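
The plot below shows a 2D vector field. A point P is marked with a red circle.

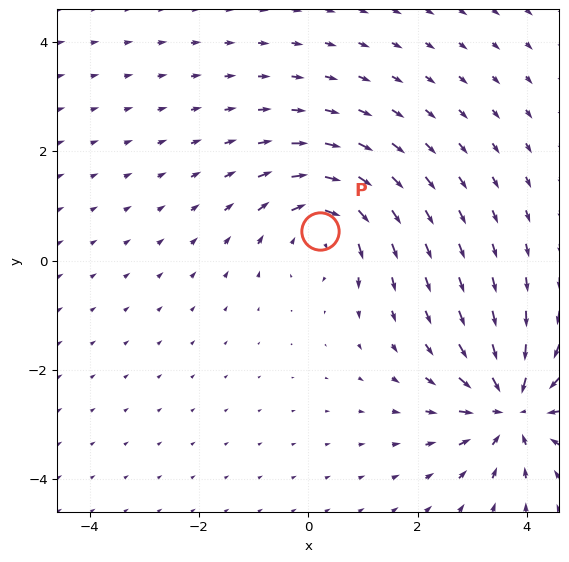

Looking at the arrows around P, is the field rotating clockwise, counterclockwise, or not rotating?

clockwise

Near P at (0.2, 0.5) the arrows circulate clockwise. The curl (z-component) there is about -4; negative curl means clockwise rotation.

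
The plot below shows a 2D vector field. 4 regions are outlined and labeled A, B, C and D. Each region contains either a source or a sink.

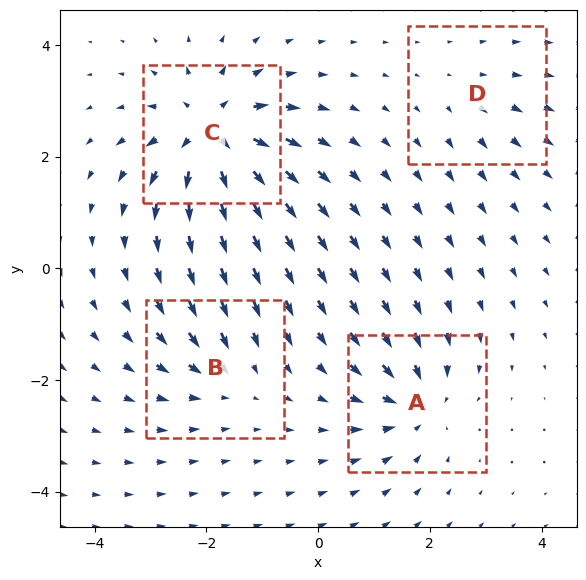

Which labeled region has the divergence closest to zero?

D

Divergence at each region's feature centre — A: about -6, B: about -4, C: about +8, D: about +2. Region D is closest to zero.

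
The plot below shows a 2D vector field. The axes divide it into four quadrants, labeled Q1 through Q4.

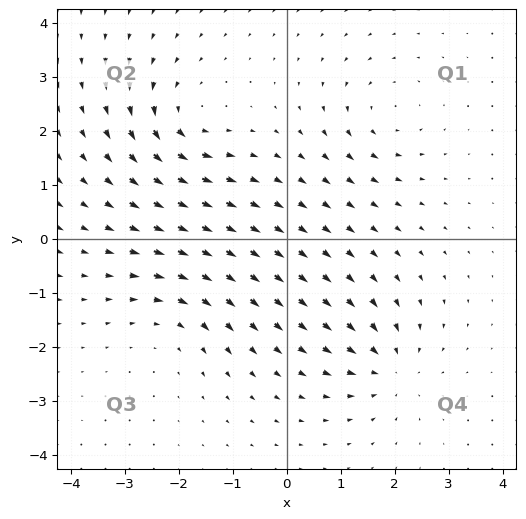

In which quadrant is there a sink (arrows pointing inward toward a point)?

Q4

The sink sits at approximately (1.9, -2.4), which lies in quadrant Q4. The divergence there is about -5, negative as expected for a sink.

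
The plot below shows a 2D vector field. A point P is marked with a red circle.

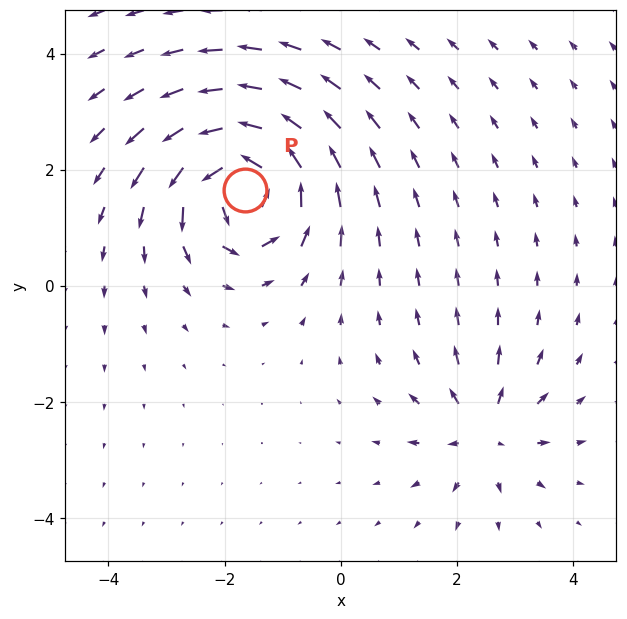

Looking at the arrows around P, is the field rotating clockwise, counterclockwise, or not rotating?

counterclockwise

Near P at (-1.7, 1.6) the arrows circulate counterclockwise. The curl (z-component) there is about +7; positive curl means counterclockwise rotation.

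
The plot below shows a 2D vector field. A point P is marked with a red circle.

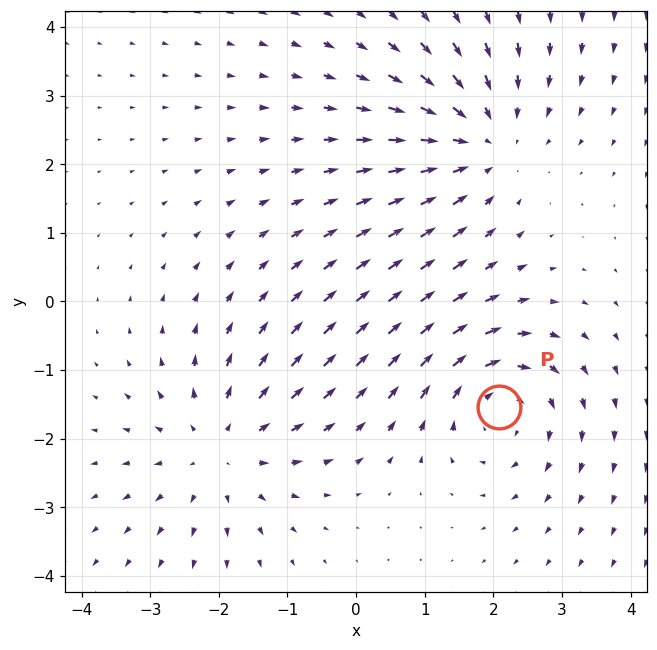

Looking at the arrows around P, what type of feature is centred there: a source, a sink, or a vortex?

At P (2.1, -1.5) the arrows circulate clockwise. Divergence ≈0, curl about -4 — near-zero divergence with nonzero curl is a vortex.

vortex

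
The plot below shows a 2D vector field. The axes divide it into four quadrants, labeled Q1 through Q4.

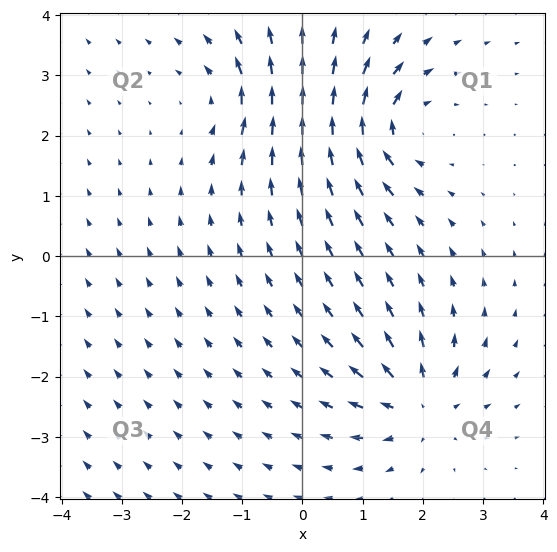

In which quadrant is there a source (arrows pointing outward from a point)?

The source sits at approximately (1.9, -2.5), which lies in quadrant Q4. The divergence there is about +5, positive as expected for a source.

Q4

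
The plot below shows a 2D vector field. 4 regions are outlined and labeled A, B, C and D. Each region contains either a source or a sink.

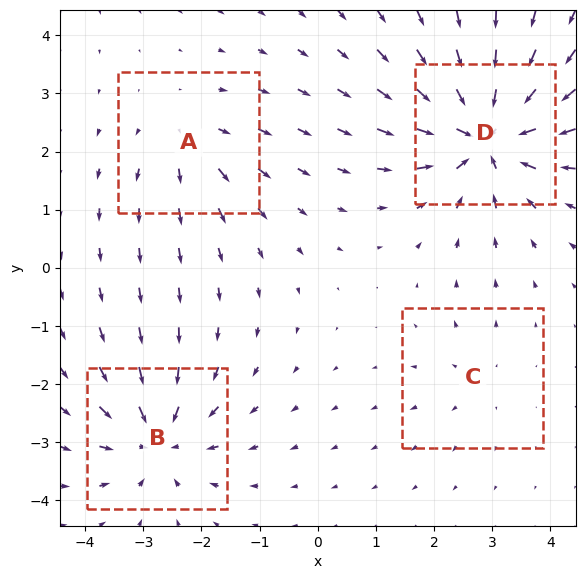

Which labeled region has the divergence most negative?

Divergence at each region's feature centre — A: about +4, B: about -6, C: about +2, D: about -8. Region D is most negative.

D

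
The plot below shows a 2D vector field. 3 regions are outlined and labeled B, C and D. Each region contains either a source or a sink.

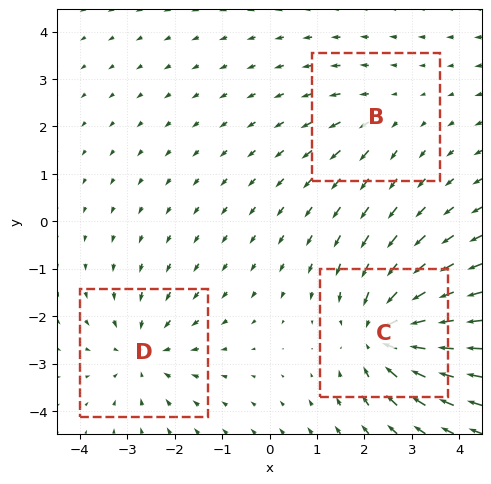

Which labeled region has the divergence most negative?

Divergence at each region's feature centre — B: about +2, C: about -5, D: about -3. Region C is most negative.

C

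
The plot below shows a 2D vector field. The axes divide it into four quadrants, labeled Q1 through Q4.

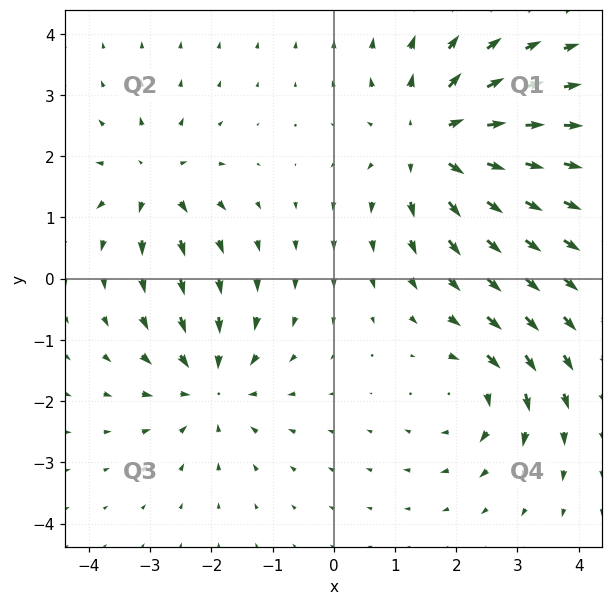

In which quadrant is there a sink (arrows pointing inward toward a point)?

Q3

The sink sits at approximately (-2.0, -1.7), which lies in quadrant Q3. The divergence there is about -4, negative as expected for a sink.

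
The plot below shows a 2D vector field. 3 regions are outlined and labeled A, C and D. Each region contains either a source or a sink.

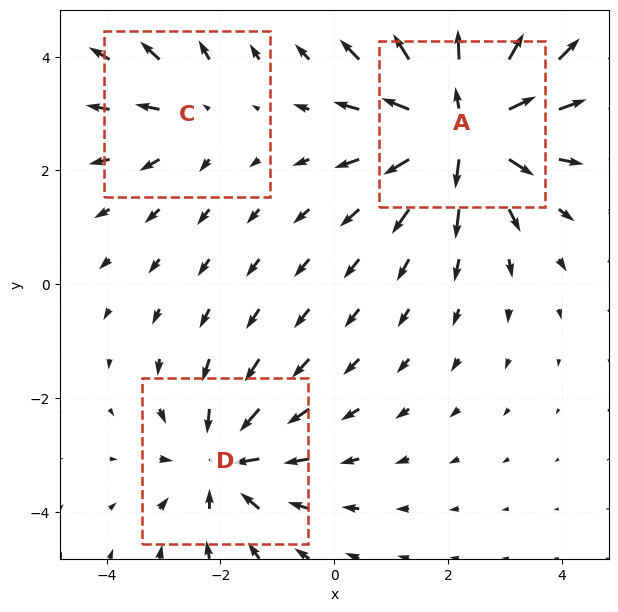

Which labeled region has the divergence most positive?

Divergence at each region's feature centre — A: about +5, C: about +2, D: about -3. Region A is most positive.

A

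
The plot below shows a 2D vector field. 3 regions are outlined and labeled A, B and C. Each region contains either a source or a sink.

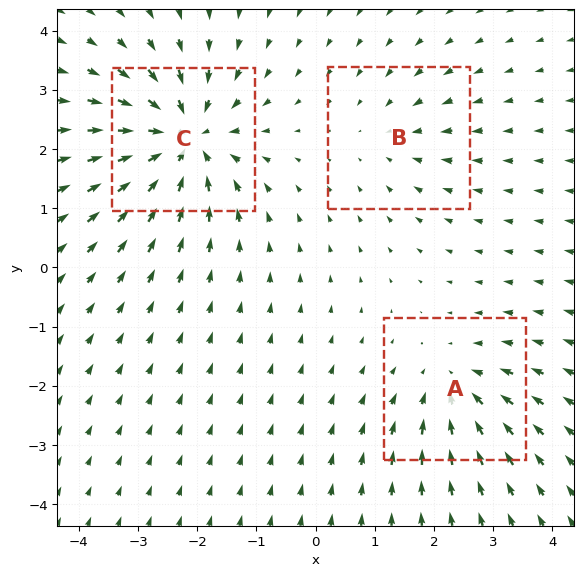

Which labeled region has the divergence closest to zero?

Divergence at each region's feature centre — A: about -3, B: about -2, C: about -6. Region B is closest to zero.

B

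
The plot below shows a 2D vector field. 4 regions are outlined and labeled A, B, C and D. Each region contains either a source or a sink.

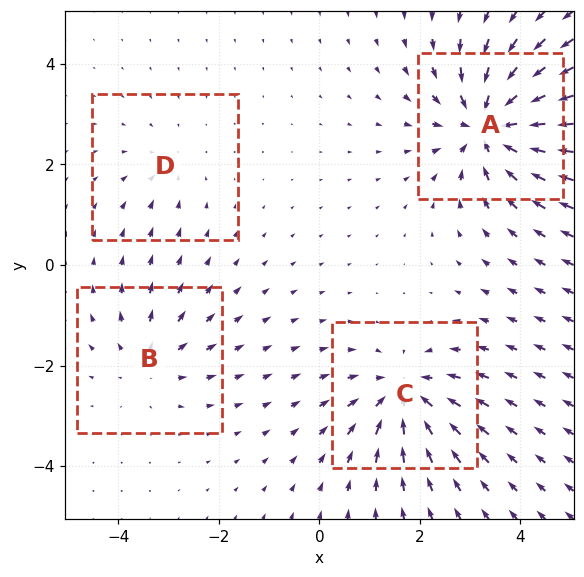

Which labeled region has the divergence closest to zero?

Divergence at each region's feature centre — A: about -7, B: about +3, C: about -5, D: about -2. Region D is closest to zero.

D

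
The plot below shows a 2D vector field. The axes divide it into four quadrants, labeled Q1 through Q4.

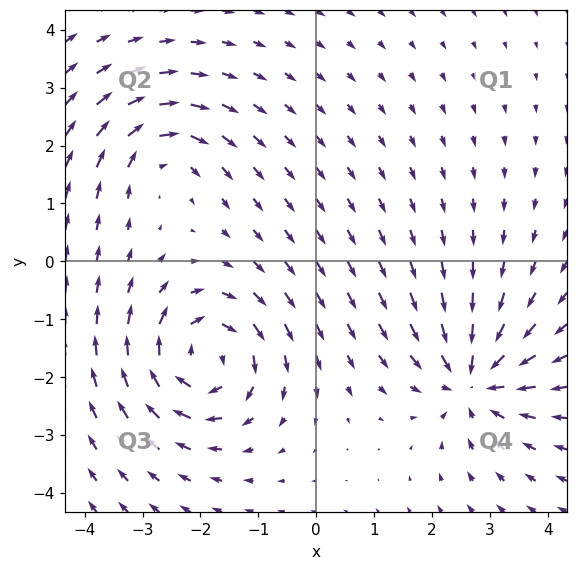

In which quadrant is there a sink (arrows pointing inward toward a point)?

Q4

The sink sits at approximately (2.7, -2.1), which lies in quadrant Q4. The divergence there is about -6, negative as expected for a sink.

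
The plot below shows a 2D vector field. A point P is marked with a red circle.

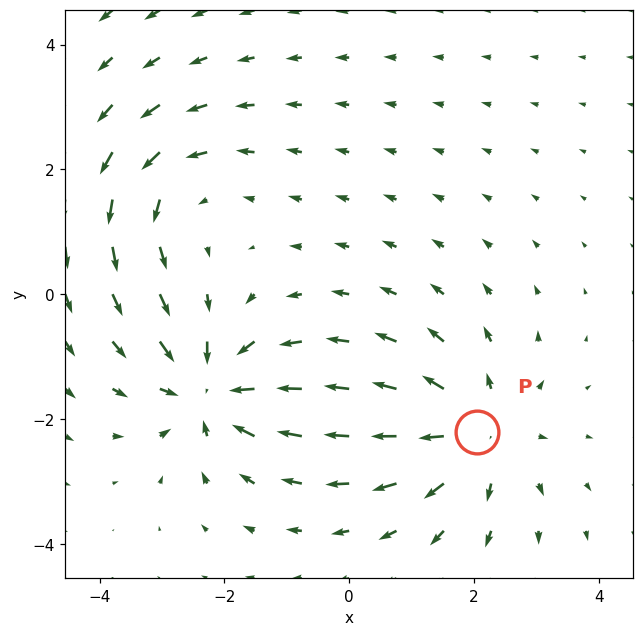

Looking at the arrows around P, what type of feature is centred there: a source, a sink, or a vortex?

At P (2.1, -2.2) the arrows spread outward. Divergence about +5, curl ≈0 — positive divergence with near-zero curl is a source.

source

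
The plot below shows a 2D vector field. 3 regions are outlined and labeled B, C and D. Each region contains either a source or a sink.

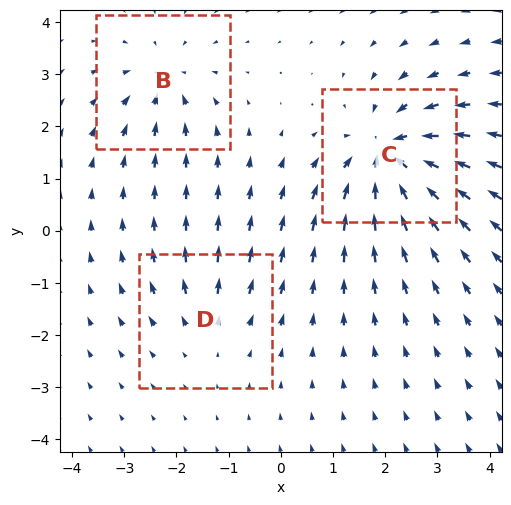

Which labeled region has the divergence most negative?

Divergence at each region's feature centre — B: about -3, C: about -6, D: about +2. Region C is most negative.

C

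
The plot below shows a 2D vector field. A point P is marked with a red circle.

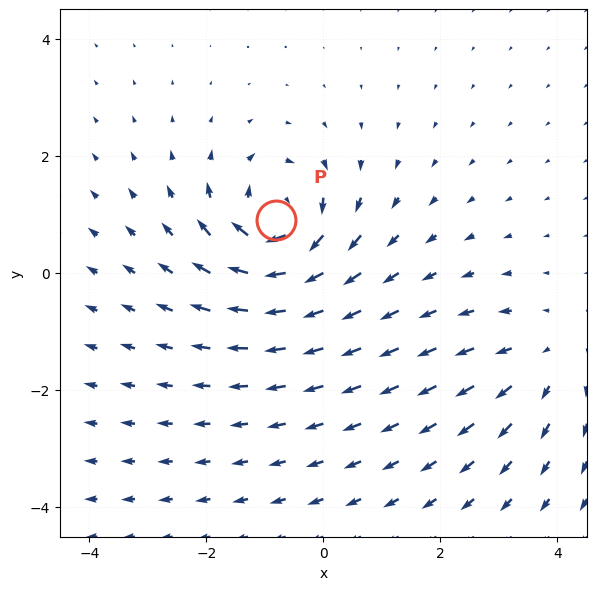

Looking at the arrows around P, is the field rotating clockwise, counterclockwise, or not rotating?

Near P at (-0.8, 0.9) the arrows circulate clockwise. The curl (z-component) there is about -7; negative curl means clockwise rotation.

clockwise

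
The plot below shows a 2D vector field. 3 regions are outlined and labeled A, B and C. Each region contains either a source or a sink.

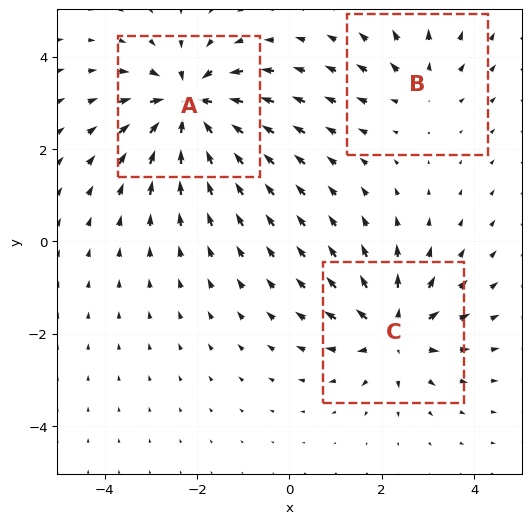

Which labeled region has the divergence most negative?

A

Divergence at each region's feature centre — A: about -5, B: about +2, C: about +4. Region A is most negative.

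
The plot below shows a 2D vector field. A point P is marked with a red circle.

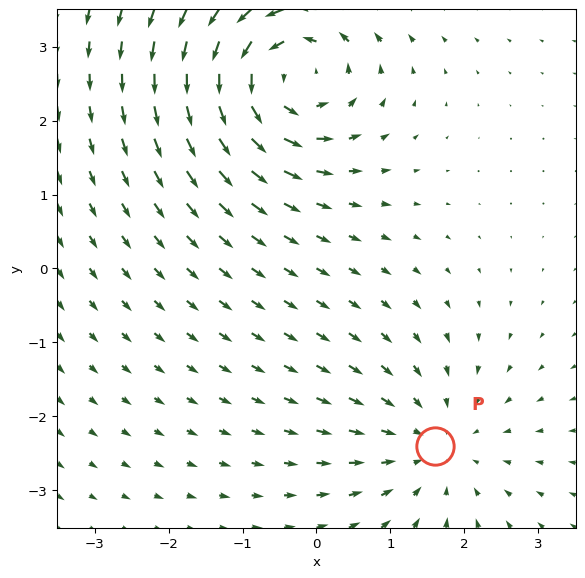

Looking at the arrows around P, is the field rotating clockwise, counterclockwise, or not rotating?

not rotating

Near P at (1.6, -2.4) the arrows show no circulation. The curl there is ≈0.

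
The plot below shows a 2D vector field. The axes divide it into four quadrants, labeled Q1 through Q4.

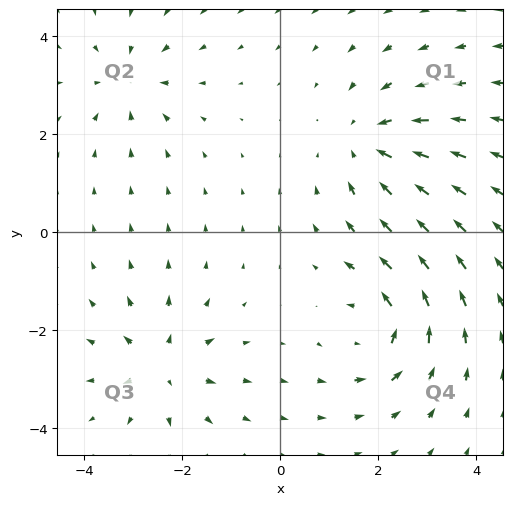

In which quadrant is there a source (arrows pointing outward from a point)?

Q3

The source sits at approximately (-2.4, -2.7), which lies in quadrant Q3. The divergence there is about +5, positive as expected for a source.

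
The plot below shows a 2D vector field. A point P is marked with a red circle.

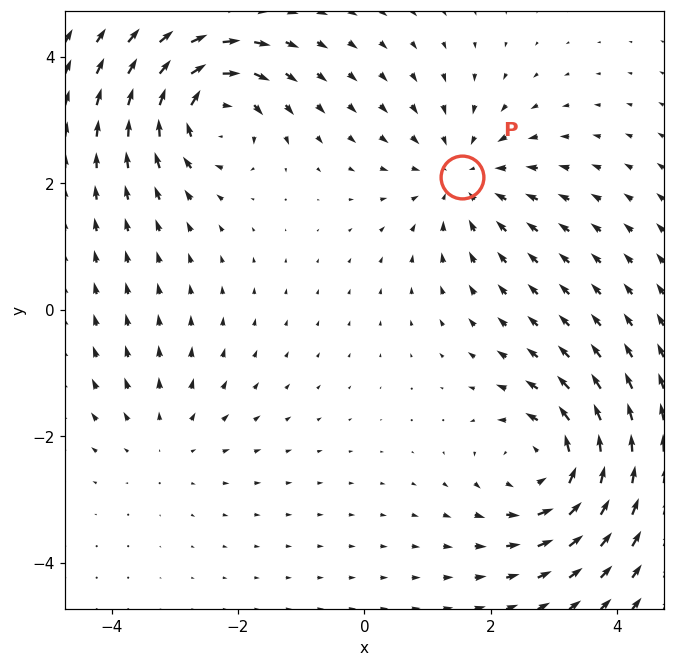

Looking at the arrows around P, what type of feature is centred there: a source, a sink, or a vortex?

sink

At P (1.5, 2.1) the arrows converge inward. Divergence about -4, curl ≈0 — negative divergence with near-zero curl is a sink.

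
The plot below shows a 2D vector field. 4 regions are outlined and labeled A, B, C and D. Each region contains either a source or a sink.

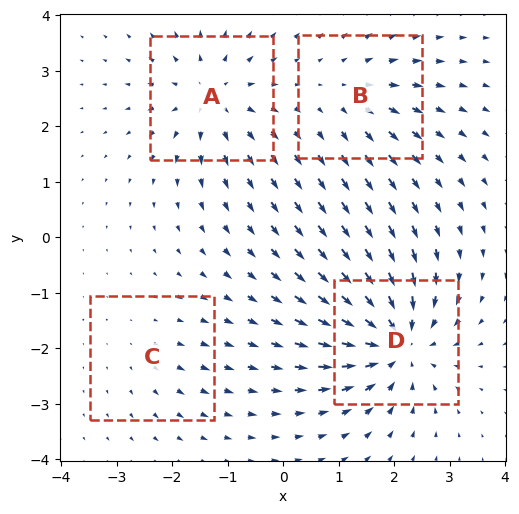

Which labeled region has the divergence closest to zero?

C

Divergence at each region's feature centre — A: about +6, B: about +4, C: about +2, D: about -8. Region C is closest to zero.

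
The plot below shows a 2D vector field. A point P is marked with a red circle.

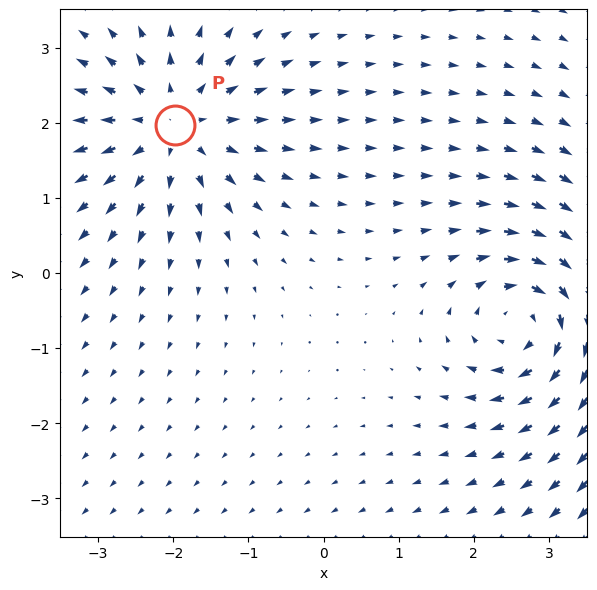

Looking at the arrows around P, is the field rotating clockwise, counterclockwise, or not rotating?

Near P at (-2.0, 2.0) the arrows show no circulation. The curl there is ≈0.

not rotating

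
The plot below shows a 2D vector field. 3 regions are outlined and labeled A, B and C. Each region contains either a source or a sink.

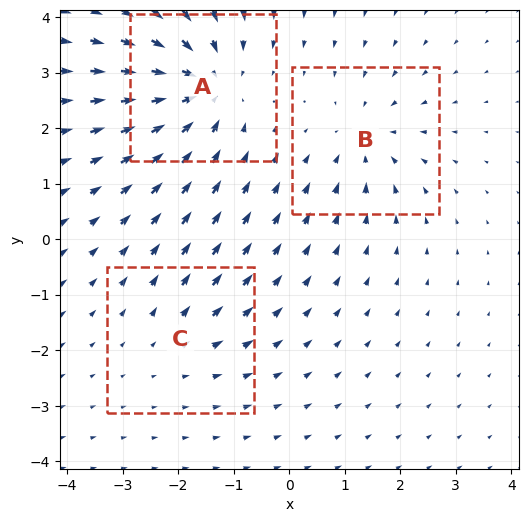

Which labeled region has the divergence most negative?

A

Divergence at each region's feature centre — A: about -5, B: about -3, C: about +2. Region A is most negative.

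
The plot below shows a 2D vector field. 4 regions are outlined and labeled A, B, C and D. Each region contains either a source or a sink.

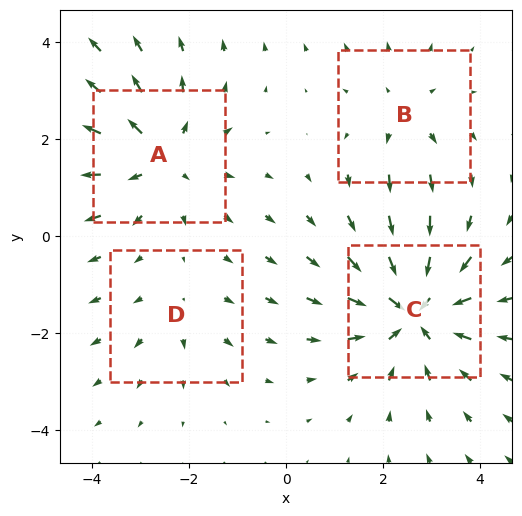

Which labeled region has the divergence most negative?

C

Divergence at each region's feature centre — A: about +4, B: about +3, C: about -6, D: about +2. Region C is most negative.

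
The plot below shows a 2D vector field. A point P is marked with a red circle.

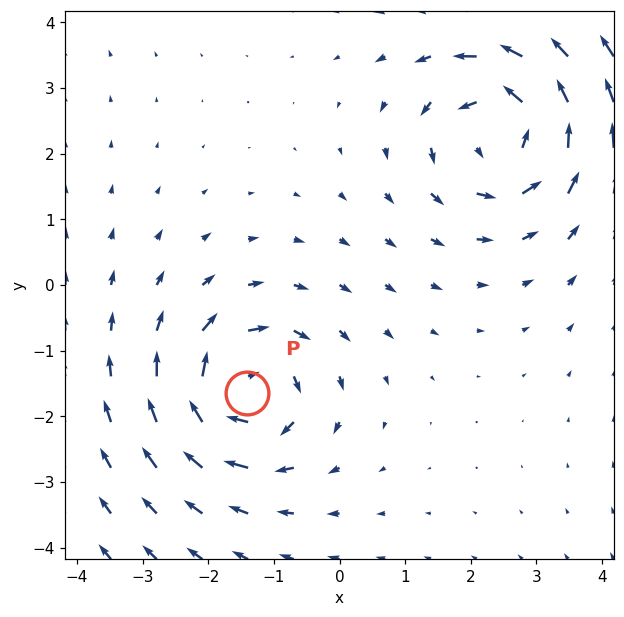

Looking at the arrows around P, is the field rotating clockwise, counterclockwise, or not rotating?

Near P at (-1.4, -1.6) the arrows circulate clockwise. The curl (z-component) there is about -6; negative curl means clockwise rotation.

clockwise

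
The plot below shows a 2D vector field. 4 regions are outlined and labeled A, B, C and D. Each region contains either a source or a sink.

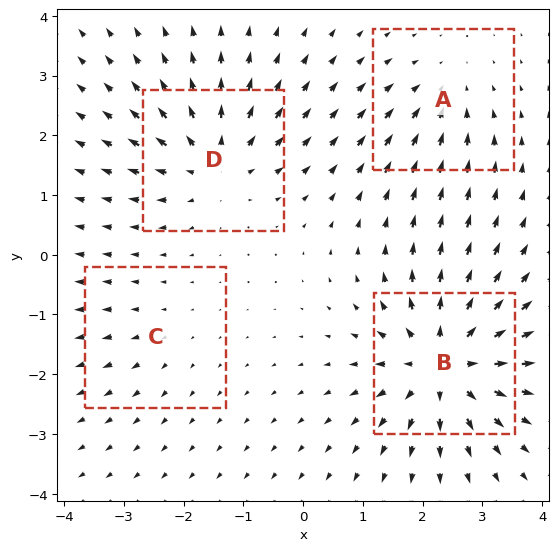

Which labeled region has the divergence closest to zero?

C

Divergence at each region's feature centre — A: about -4, B: about +8, C: about +2, D: about +6. Region C is closest to zero.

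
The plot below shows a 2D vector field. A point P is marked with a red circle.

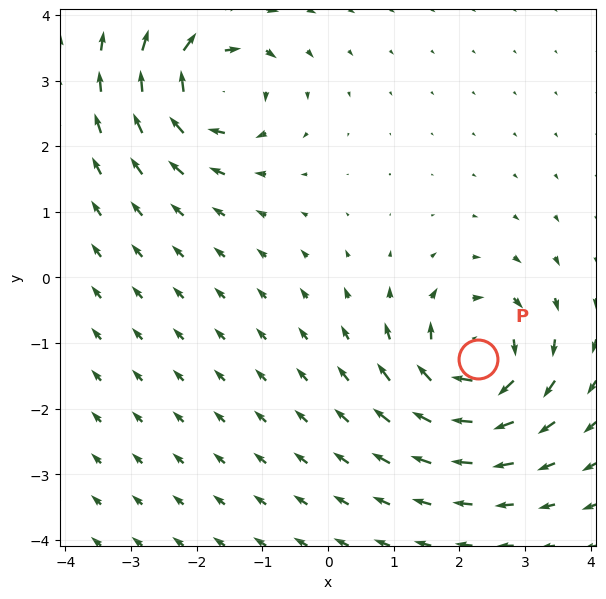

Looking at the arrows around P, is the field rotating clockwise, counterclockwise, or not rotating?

Near P at (2.3, -1.2) the arrows circulate clockwise. The curl (z-component) there is about -6; negative curl means clockwise rotation.

clockwise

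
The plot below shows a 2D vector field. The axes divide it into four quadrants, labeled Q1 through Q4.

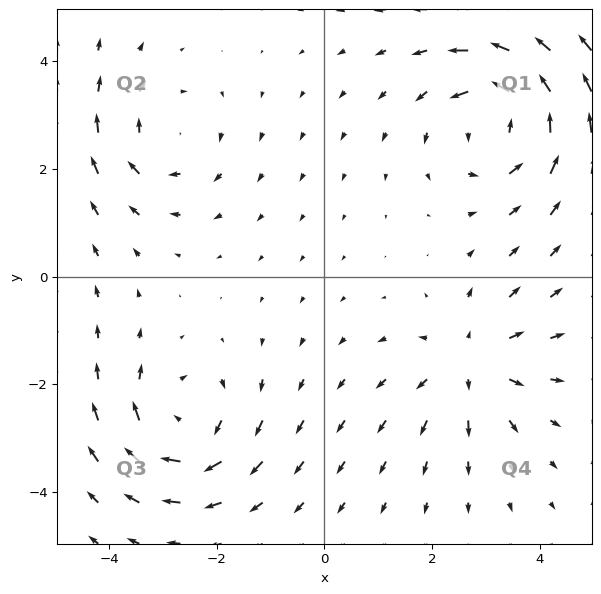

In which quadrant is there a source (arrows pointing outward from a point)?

The source sits at approximately (2.7, -1.6), which lies in quadrant Q4. The divergence there is about +4, positive as expected for a source.

Q4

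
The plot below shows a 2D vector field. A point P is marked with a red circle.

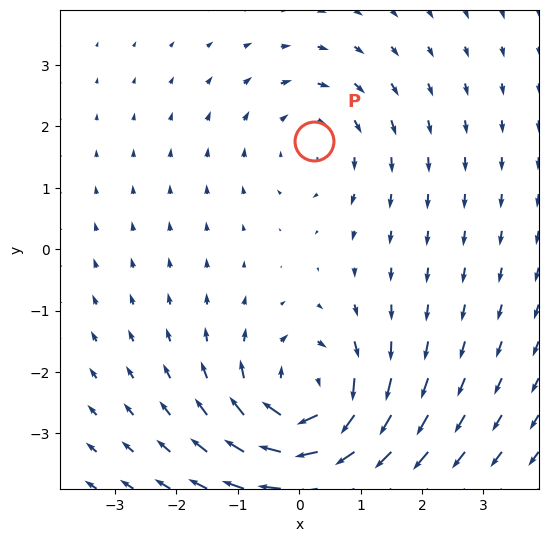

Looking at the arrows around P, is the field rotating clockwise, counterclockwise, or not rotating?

clockwise

Near P at (0.2, 1.8) the arrows circulate clockwise. The curl (z-component) there is about -2; negative curl means clockwise rotation.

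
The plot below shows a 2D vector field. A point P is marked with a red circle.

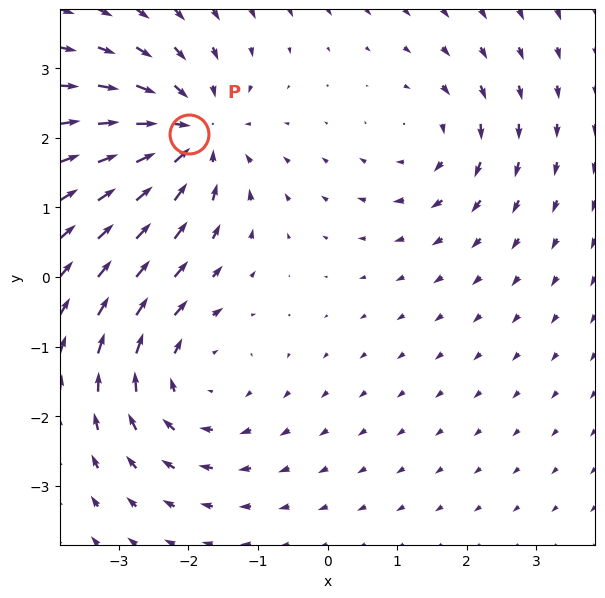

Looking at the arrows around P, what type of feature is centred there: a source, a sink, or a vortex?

sink

At P (-2.0, 2.0) the arrows converge inward. Divergence about -5, curl ≈0 — negative divergence with near-zero curl is a sink.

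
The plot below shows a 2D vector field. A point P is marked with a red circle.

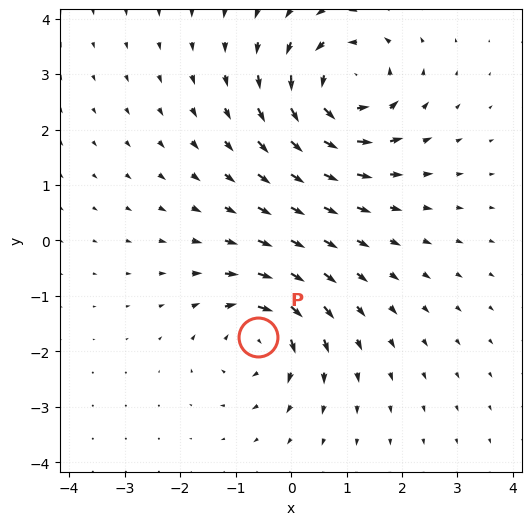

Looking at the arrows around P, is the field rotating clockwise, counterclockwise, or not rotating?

clockwise

Near P at (-0.6, -1.7) the arrows circulate clockwise. The curl (z-component) there is about -5; negative curl means clockwise rotation.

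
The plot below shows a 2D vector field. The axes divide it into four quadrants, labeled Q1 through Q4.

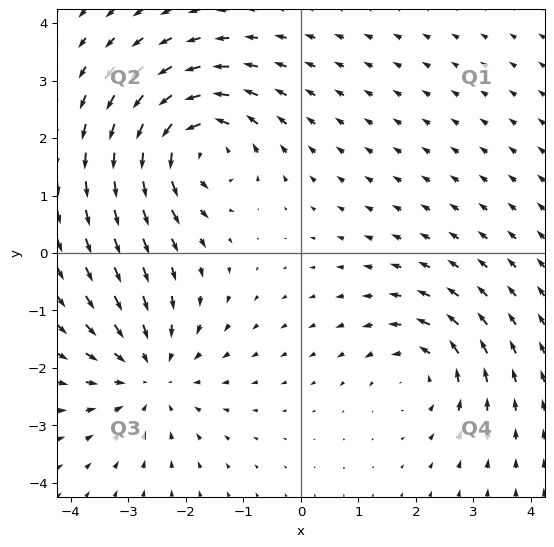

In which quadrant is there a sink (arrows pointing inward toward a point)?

Q3

The sink sits at approximately (-2.6, -2.1), which lies in quadrant Q3. The divergence there is about -3, negative as expected for a sink.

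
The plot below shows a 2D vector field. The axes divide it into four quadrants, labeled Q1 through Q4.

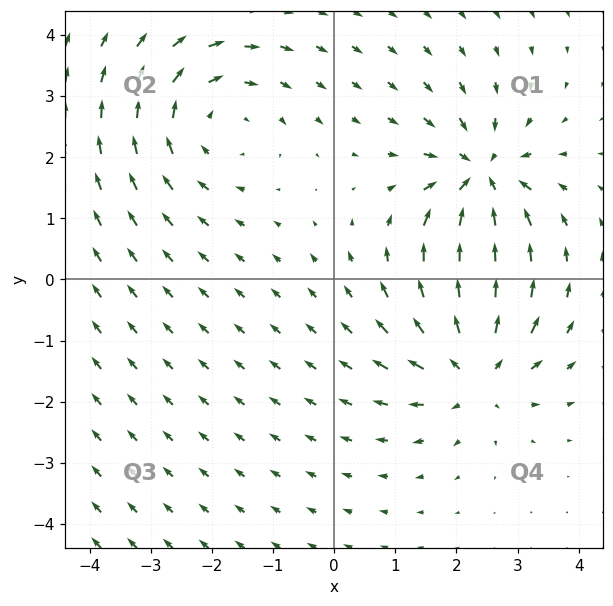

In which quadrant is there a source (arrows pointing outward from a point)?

Q4

The source sits at approximately (2.3, -1.5), which lies in quadrant Q4. The divergence there is about +4, positive as expected for a source.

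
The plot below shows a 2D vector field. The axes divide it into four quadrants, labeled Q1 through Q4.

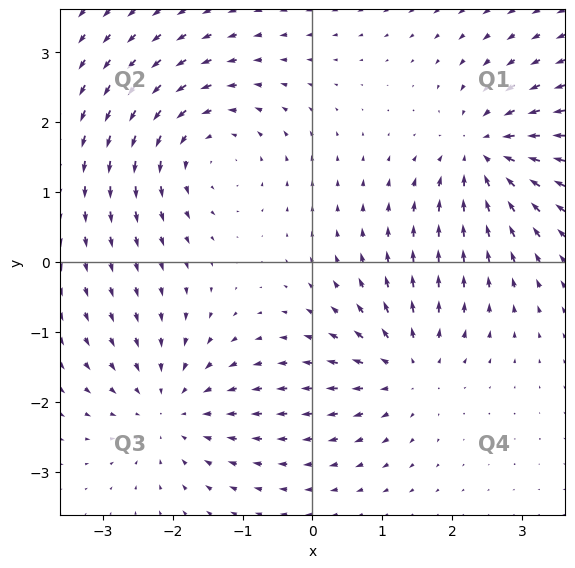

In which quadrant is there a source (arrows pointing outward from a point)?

Q4

The source sits at approximately (1.3, -1.5), which lies in quadrant Q4. The divergence there is about +4, positive as expected for a source.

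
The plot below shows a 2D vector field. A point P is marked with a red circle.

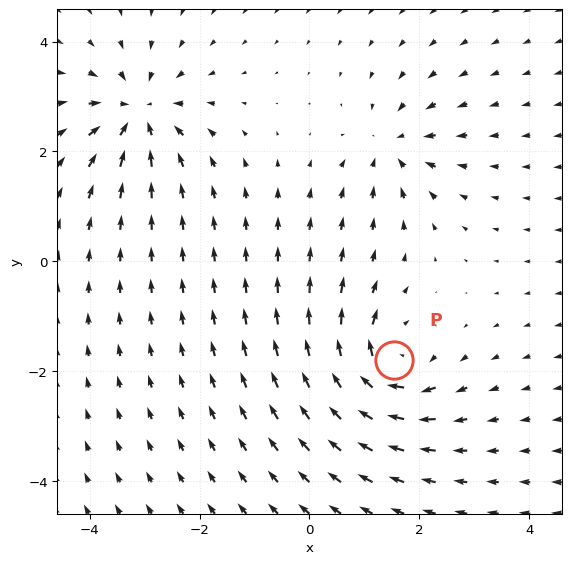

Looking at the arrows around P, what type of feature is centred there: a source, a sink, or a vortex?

vortex

At P (1.5, -1.8) the arrows circulate clockwise. Divergence ≈0, curl about -7 — near-zero divergence with nonzero curl is a vortex.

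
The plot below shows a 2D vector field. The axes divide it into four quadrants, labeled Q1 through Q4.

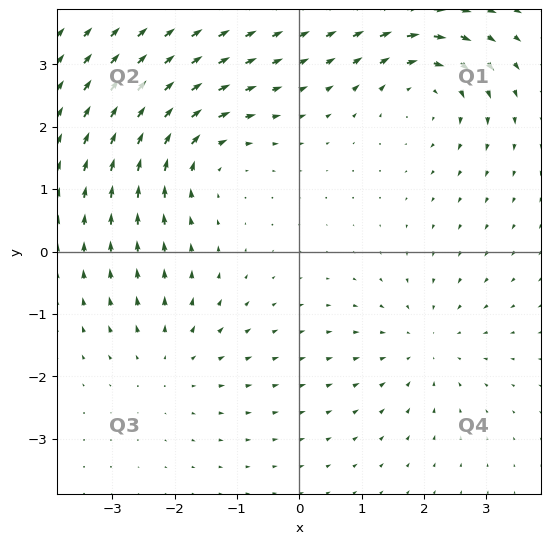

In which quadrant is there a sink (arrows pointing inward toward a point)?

The sink sits at approximately (2.0, -1.5), which lies in quadrant Q4. The divergence there is about -3, negative as expected for a sink.

Q4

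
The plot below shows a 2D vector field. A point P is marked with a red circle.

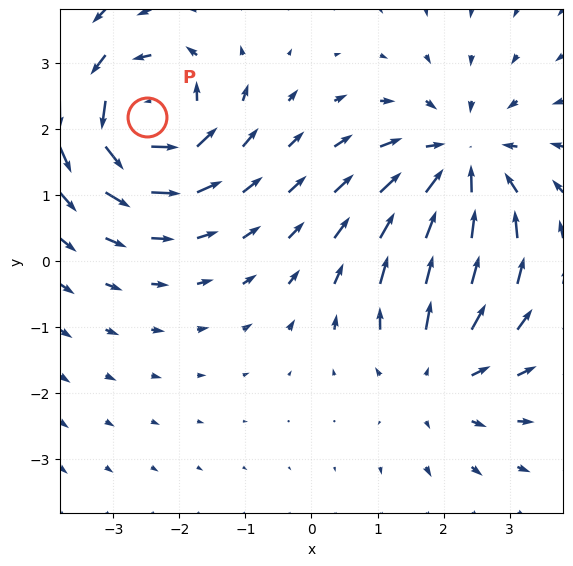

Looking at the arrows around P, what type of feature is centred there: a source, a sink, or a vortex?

At P (-2.5, 2.2) the arrows circulate counterclockwise. Divergence ≈0, curl about +5 — near-zero divergence with nonzero curl is a vortex.

vortex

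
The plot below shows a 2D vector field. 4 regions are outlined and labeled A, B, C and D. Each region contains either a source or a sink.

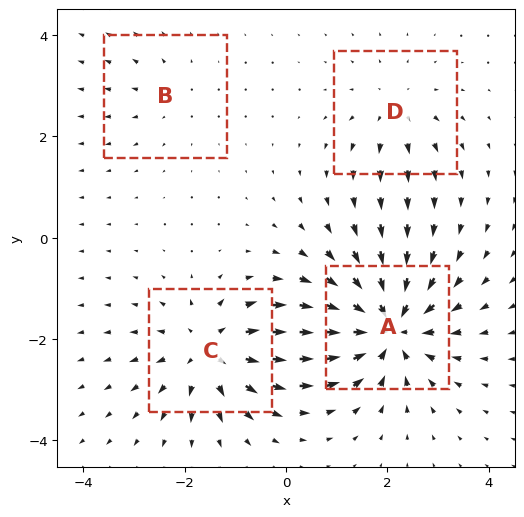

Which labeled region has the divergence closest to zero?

Divergence at each region's feature centre — A: about -8, B: about +2, C: about +6, D: about +3. Region B is closest to zero.

B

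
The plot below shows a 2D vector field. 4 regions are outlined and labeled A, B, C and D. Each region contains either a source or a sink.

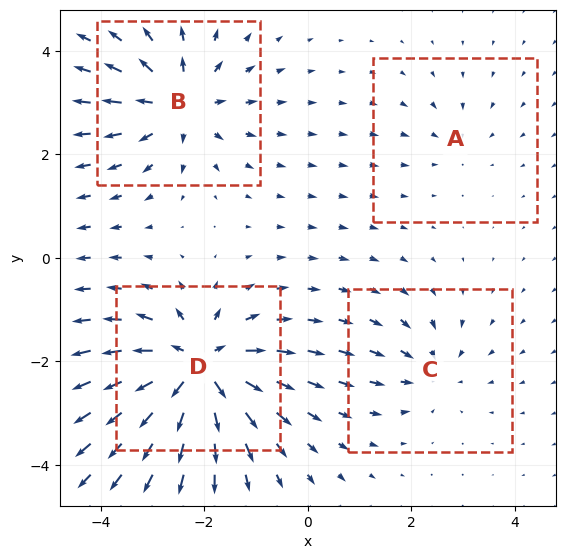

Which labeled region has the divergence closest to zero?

Divergence at each region's feature centre — A: about -2, B: about +6, C: about -4, D: about +9. Region A is closest to zero.

A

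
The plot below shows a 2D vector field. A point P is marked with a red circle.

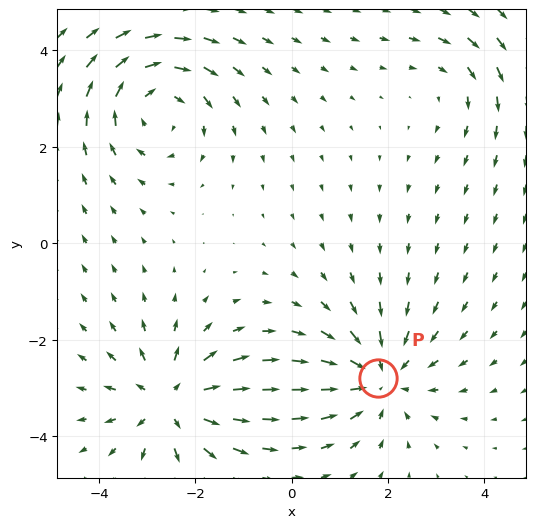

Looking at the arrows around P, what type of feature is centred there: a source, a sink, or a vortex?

sink

At P (1.8, -2.8) the arrows converge inward. Divergence about -4, curl ≈0 — negative divergence with near-zero curl is a sink.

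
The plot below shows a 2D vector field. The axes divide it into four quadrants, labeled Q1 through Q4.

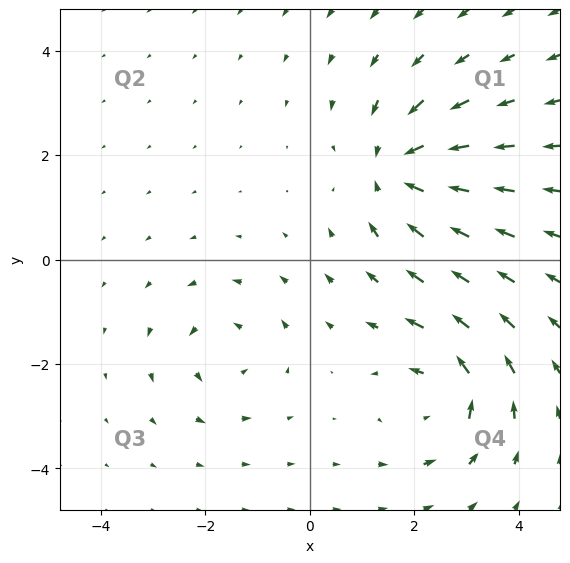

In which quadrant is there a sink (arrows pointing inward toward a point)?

The sink sits at approximately (1.7, 1.7), which lies in quadrant Q1. The divergence there is about -5, negative as expected for a sink.

Q1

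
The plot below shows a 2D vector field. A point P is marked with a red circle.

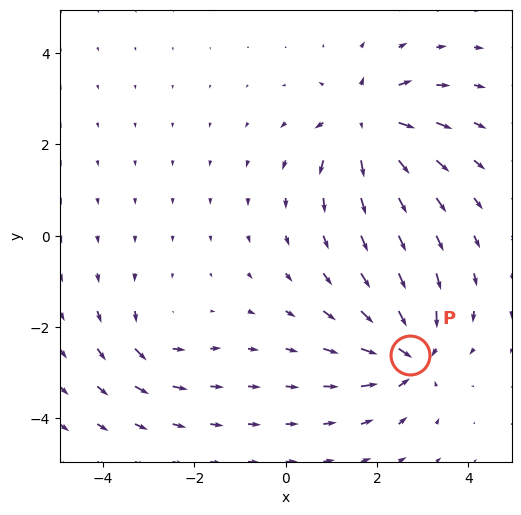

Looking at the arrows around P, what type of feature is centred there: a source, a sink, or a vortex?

At P (2.7, -2.6) the arrows converge inward. Divergence about -6, curl ≈0 — negative divergence with near-zero curl is a sink.

sink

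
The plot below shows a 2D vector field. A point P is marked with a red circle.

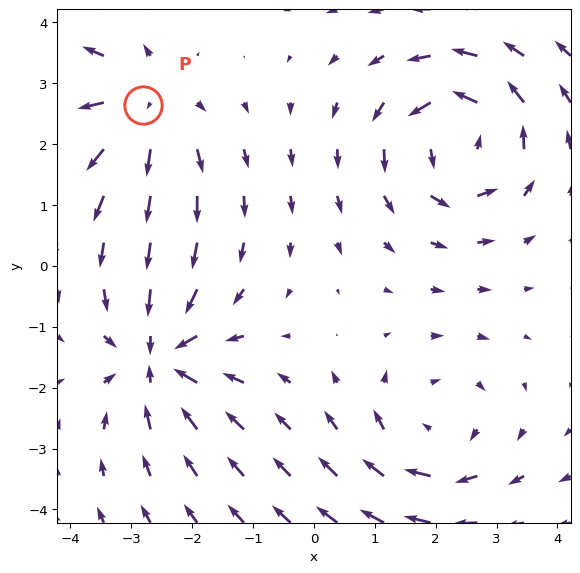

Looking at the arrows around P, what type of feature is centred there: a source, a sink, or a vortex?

At P (-2.8, 2.6) the arrows spread outward. Divergence about +4, curl ≈0 — positive divergence with near-zero curl is a source.

source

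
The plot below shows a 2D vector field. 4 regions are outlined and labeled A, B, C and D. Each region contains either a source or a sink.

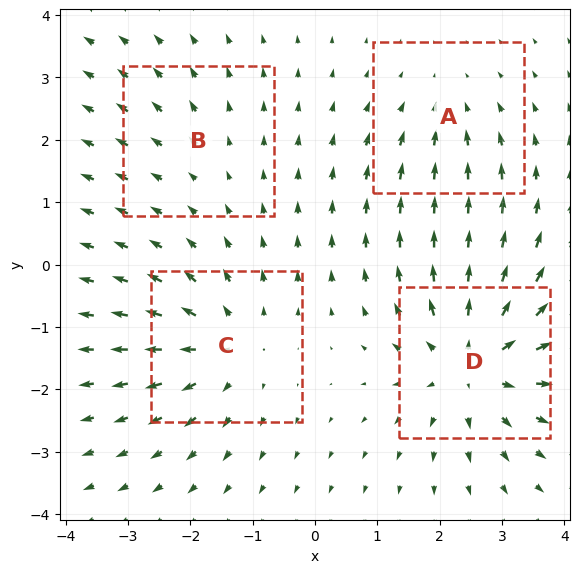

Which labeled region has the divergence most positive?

Divergence at each region's feature centre — A: about -3, B: about +2, C: about +5, D: about +7. Region D is most positive.

D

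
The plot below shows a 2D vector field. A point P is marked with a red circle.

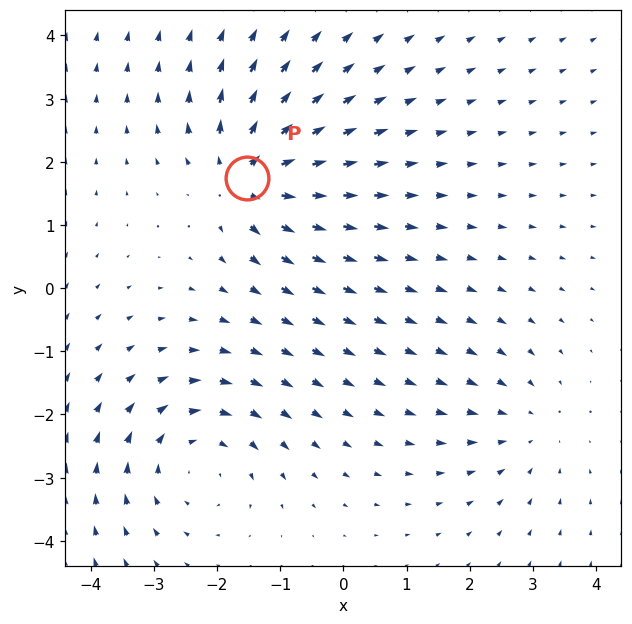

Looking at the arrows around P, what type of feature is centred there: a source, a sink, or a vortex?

At P (-1.5, 1.7) the arrows spread outward. Divergence about +6, curl ≈0 — positive divergence with near-zero curl is a source.

source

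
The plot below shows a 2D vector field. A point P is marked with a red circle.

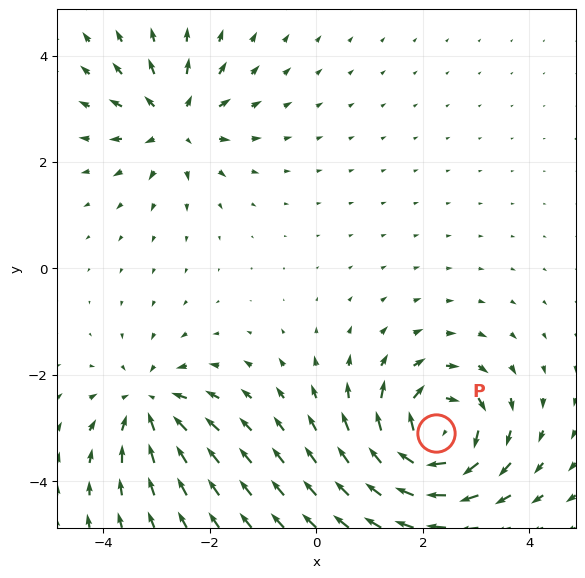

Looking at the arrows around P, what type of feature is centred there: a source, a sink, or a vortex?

vortex

At P (2.3, -3.1) the arrows circulate clockwise. Divergence ≈0, curl about -6 — near-zero divergence with nonzero curl is a vortex.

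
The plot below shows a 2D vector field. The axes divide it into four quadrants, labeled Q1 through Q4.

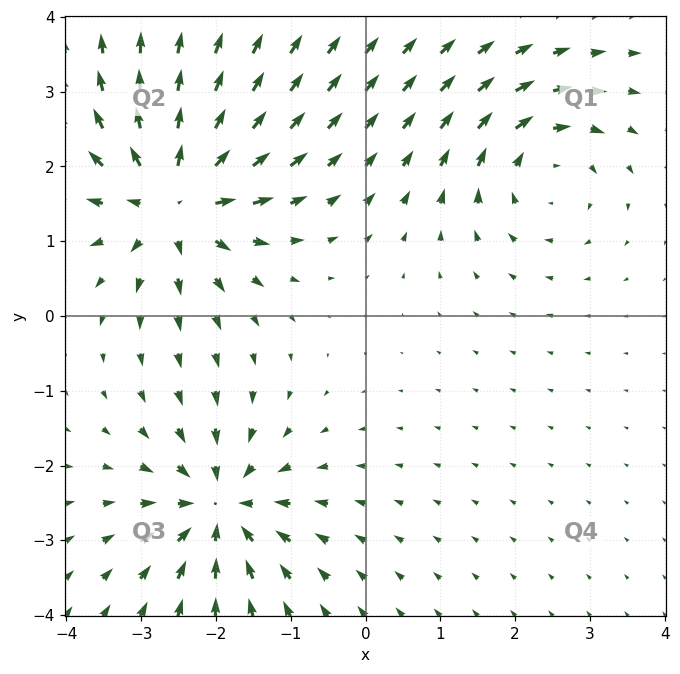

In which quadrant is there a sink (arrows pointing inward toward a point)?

The sink sits at approximately (-2.0, -2.6), which lies in quadrant Q3. The divergence there is about -6, negative as expected for a sink.

Q3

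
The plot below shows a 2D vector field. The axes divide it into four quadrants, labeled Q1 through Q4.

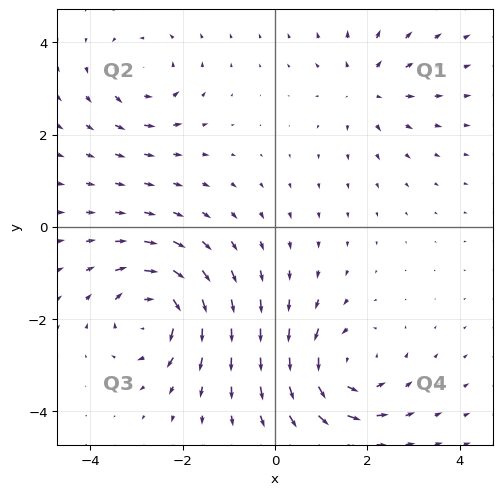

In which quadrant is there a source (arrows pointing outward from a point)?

The source sits at approximately (2.0, 3.0), which lies in quadrant Q1. The divergence there is about +3, positive as expected for a source.

Q1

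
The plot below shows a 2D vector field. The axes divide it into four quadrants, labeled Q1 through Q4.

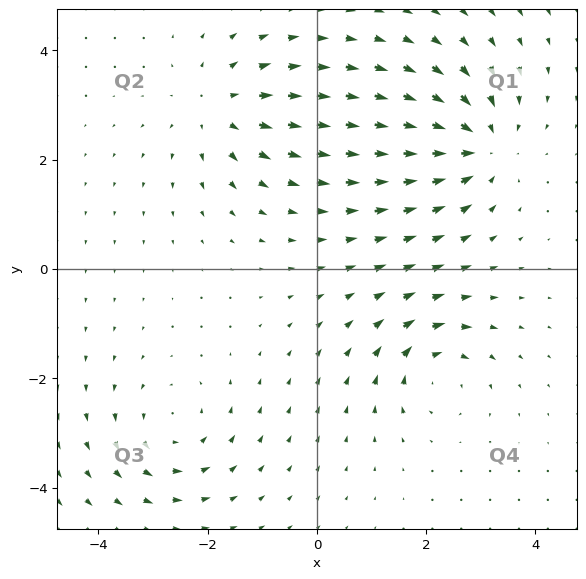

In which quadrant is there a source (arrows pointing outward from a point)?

The source sits at approximately (-1.8, 2.9), which lies in quadrant Q2. The divergence there is about +4, positive as expected for a source.

Q2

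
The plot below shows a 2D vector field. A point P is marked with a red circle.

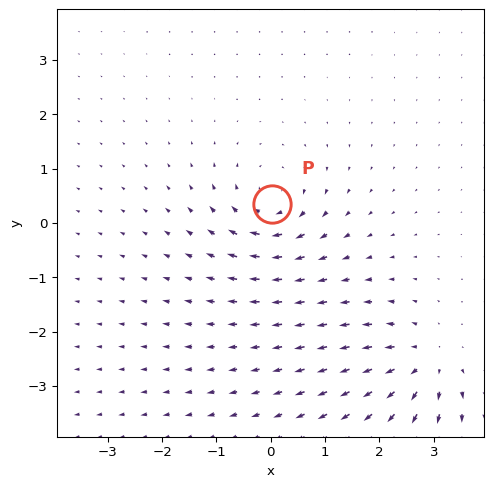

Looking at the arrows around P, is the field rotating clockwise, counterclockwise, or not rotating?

Near P at (0.0, 0.4) the arrows circulate clockwise. The curl (z-component) there is about -4; negative curl means clockwise rotation.

clockwise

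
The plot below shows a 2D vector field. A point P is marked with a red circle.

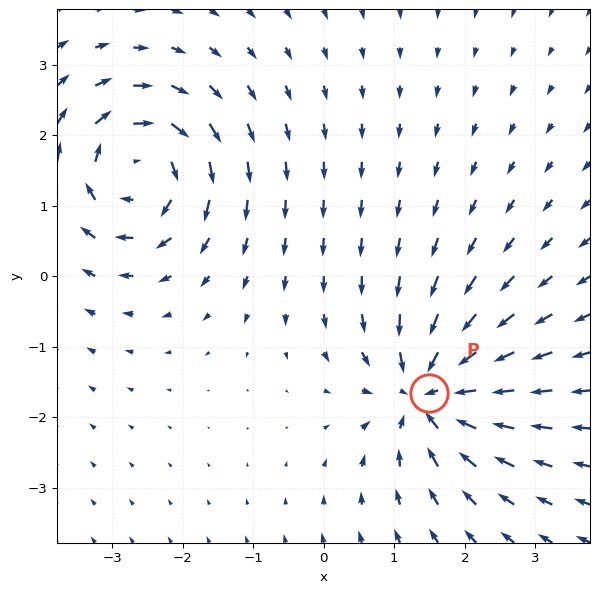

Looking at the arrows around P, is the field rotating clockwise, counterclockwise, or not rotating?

Near P at (1.5, -1.7) the arrows show no circulation. The curl there is ≈0.

not rotating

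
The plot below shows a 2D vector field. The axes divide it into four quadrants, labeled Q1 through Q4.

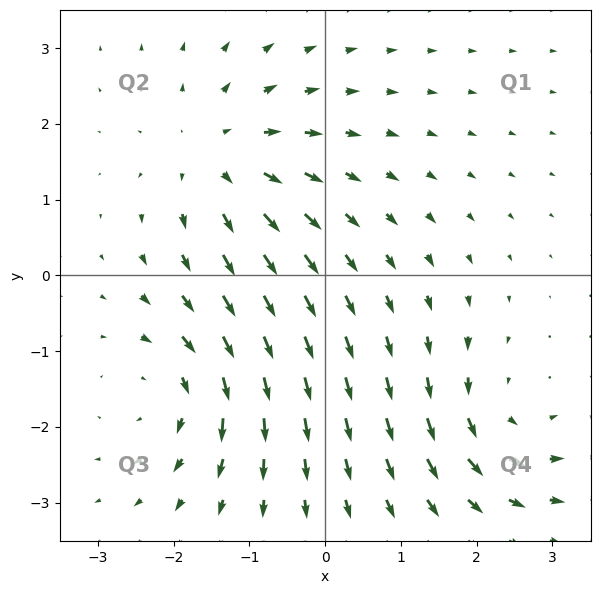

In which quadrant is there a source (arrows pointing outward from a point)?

The source sits at approximately (-1.4, 1.6), which lies in quadrant Q2. The divergence there is about +3, positive as expected for a source.

Q2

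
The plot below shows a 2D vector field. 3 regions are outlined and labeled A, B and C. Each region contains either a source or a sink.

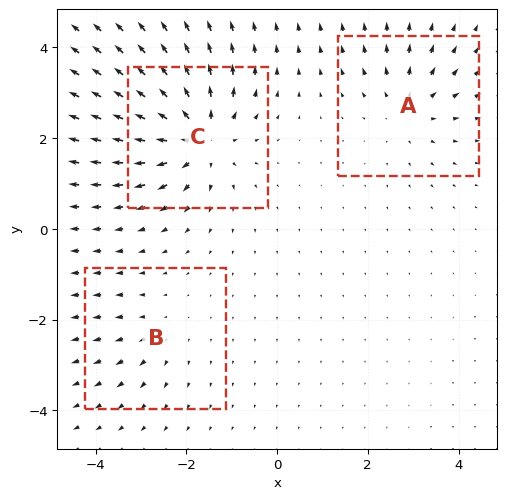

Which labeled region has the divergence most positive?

C

Divergence at each region's feature centre — A: about +3, B: about +2, C: about +5. Region C is most positive.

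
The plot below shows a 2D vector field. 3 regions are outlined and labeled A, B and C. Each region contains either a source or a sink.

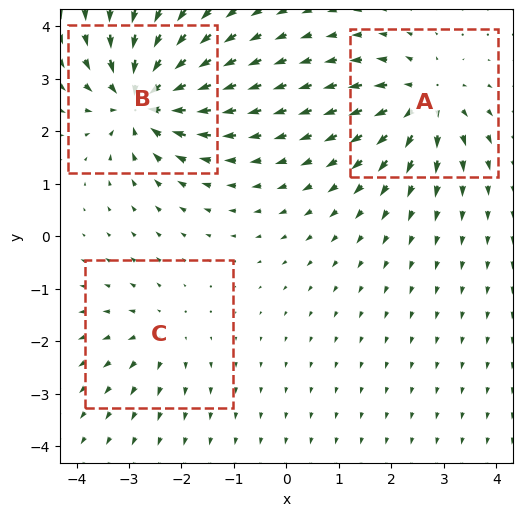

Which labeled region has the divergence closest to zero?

Divergence at each region's feature centre — A: about +4, B: about -6, C: about +2. Region C is closest to zero.

C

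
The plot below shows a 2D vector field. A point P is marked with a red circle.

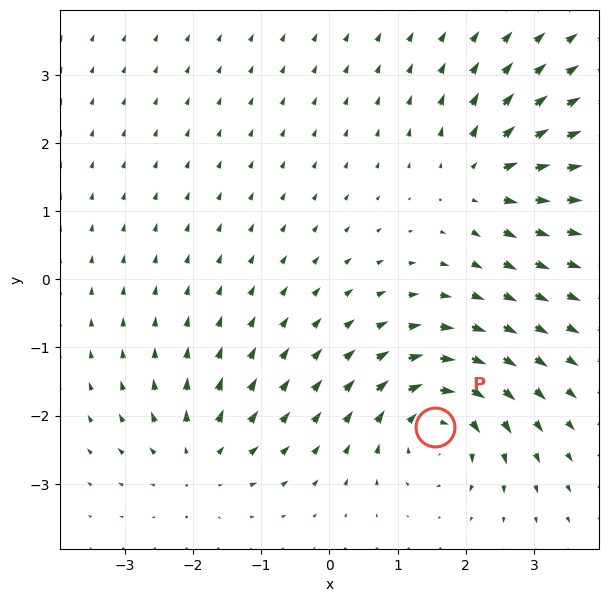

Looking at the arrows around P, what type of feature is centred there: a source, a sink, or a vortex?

vortex

At P (1.6, -2.2) the arrows circulate clockwise. Divergence ≈0, curl about -7 — near-zero divergence with nonzero curl is a vortex.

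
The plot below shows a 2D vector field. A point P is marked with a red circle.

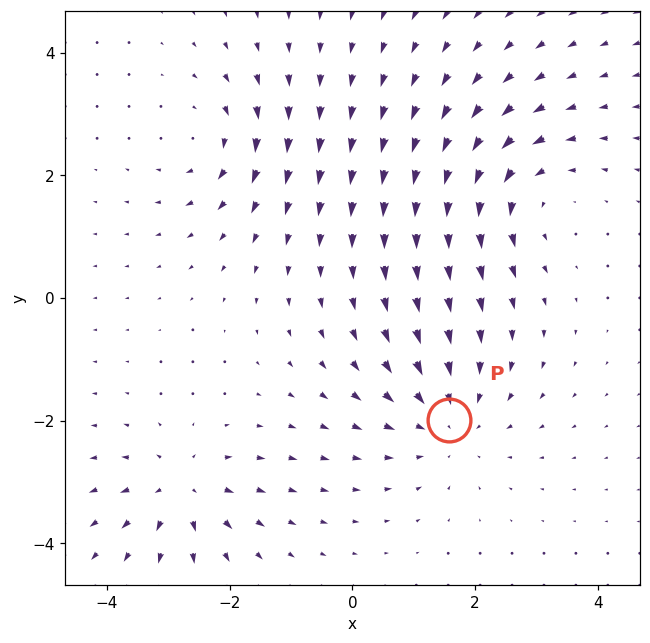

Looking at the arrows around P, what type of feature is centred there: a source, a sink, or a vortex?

sink

At P (1.6, -2.0) the arrows converge inward. Divergence about -4, curl ≈0 — negative divergence with near-zero curl is a sink.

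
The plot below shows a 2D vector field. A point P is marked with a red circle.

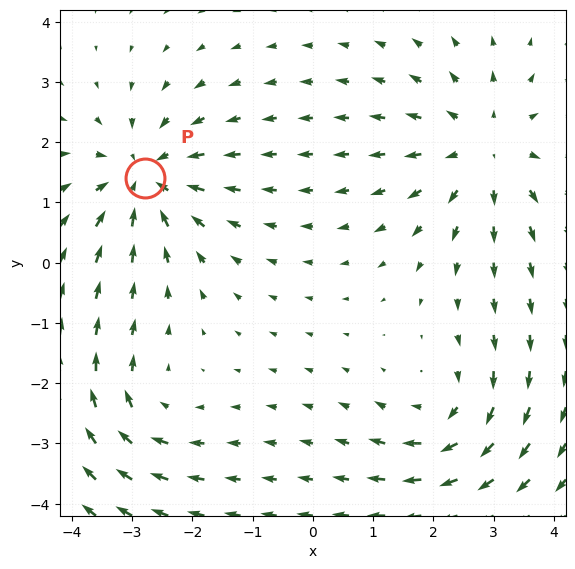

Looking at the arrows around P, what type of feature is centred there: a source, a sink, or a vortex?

At P (-2.8, 1.4) the arrows converge inward. Divergence about -4, curl ≈0 — negative divergence with near-zero curl is a sink.

sink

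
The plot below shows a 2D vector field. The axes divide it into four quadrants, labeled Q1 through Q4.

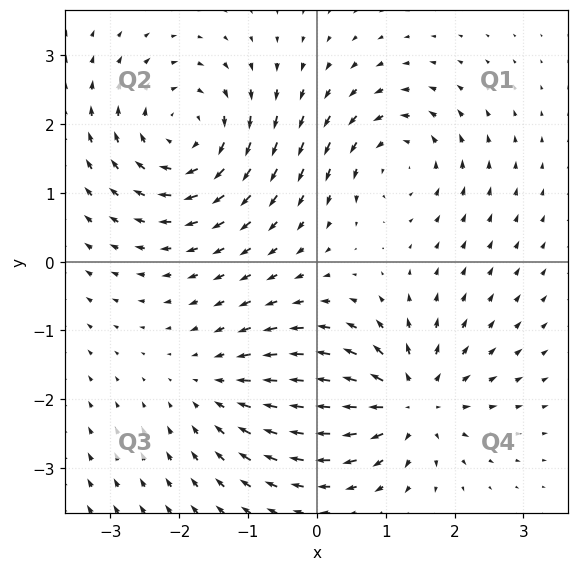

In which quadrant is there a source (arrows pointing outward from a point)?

The source sits at approximately (1.3, -2.0), which lies in quadrant Q4. The divergence there is about +5, positive as expected for a source.

Q4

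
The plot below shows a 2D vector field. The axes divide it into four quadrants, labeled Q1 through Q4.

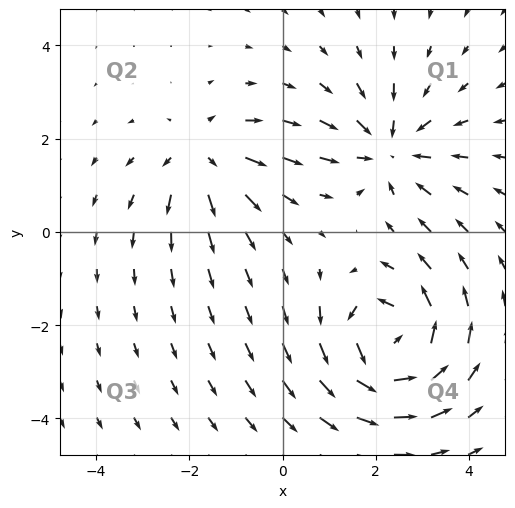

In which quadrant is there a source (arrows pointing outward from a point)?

The source sits at approximately (-1.7, 1.6), which lies in quadrant Q2. The divergence there is about +3, positive as expected for a source.

Q2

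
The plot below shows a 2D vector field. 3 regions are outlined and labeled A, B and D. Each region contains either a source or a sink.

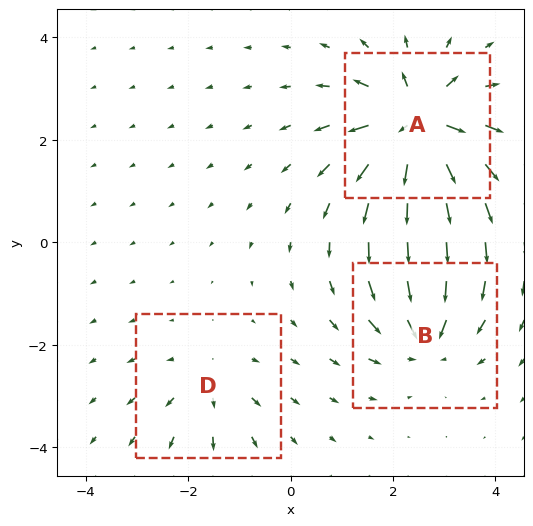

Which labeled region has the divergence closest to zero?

Divergence at each region's feature centre — A: about +7, B: about -4, D: about +3. Region D is closest to zero.

D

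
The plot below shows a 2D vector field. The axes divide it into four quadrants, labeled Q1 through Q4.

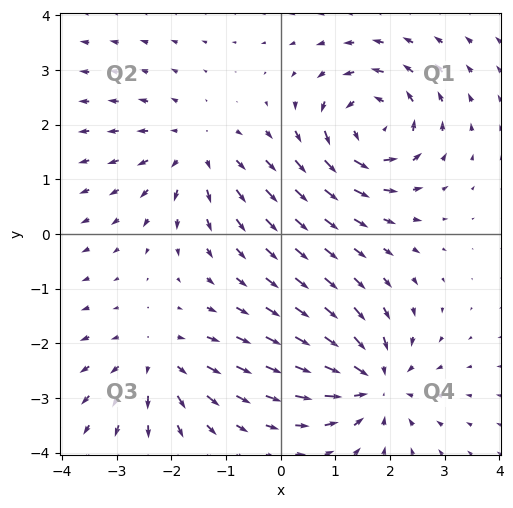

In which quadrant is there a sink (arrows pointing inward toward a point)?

The sink sits at approximately (1.7, -2.7), which lies in quadrant Q4. The divergence there is about -4, negative as expected for a sink.

Q4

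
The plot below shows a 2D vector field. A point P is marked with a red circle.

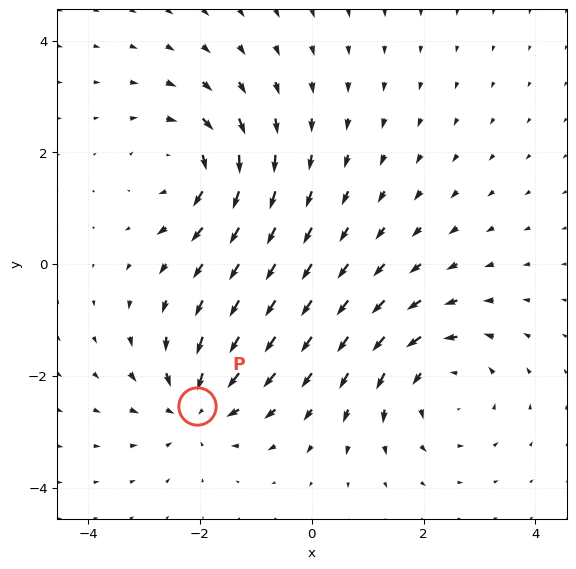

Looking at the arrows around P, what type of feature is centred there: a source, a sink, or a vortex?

At P (-2.1, -2.5) the arrows converge inward. Divergence about -4, curl ≈0 — negative divergence with near-zero curl is a sink.

sink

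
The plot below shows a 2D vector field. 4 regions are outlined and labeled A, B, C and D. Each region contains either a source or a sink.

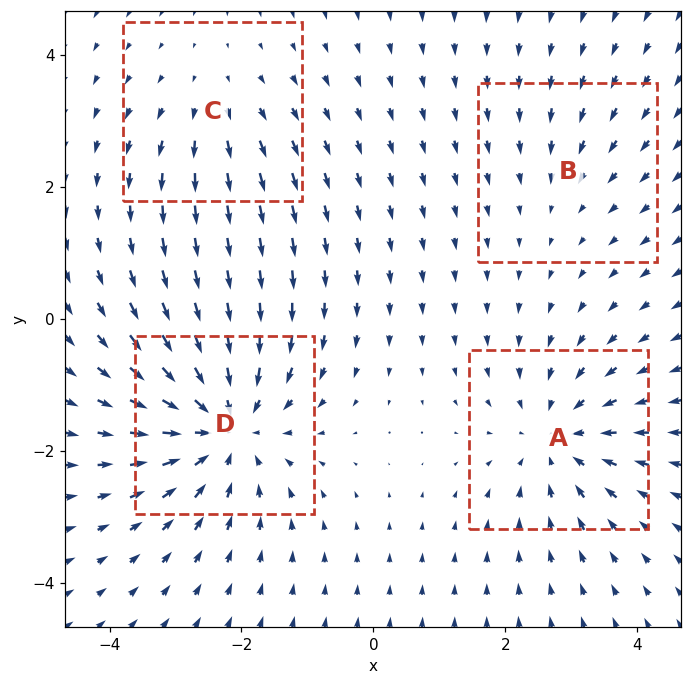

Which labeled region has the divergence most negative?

D

Divergence at each region's feature centre — A: about -5, B: about -2, C: about +3, D: about -6. Region D is most negative.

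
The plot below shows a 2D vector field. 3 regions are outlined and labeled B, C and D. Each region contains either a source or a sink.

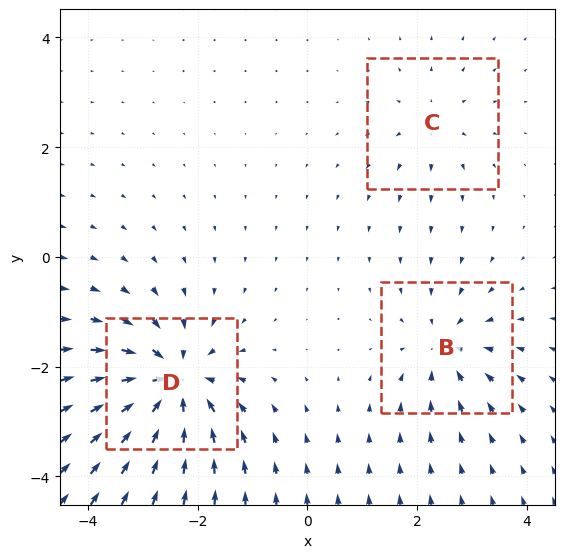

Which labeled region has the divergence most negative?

D

Divergence at each region's feature centre — B: about -4, C: about +2, D: about -6. Region D is most negative.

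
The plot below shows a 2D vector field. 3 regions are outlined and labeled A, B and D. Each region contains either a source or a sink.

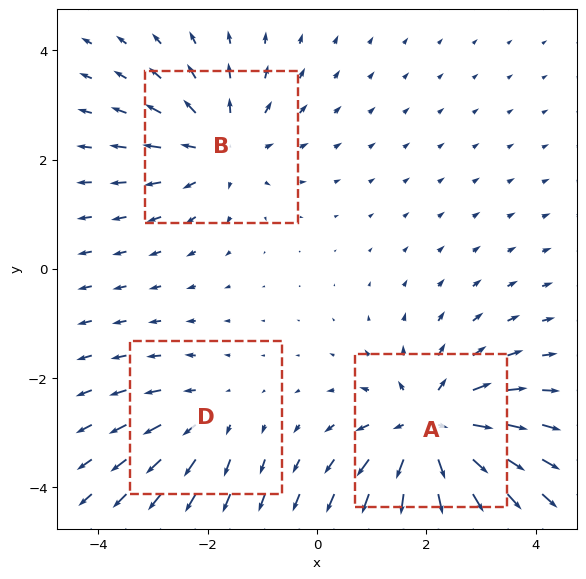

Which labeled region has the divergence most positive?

A

Divergence at each region's feature centre — A: about +5, B: about +3, D: about +2. Region A is most positive.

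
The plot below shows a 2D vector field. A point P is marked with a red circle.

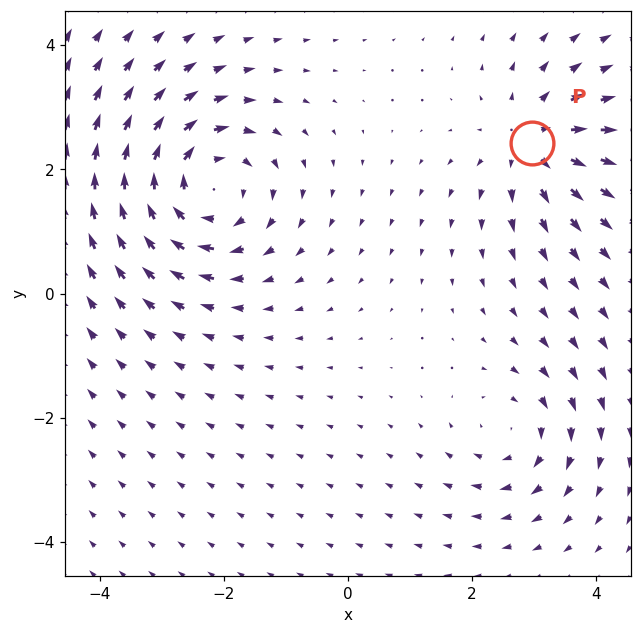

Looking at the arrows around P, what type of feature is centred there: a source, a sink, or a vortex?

At P (3.0, 2.4) the arrows spread outward. Divergence about +4, curl ≈0 — positive divergence with near-zero curl is a source.

source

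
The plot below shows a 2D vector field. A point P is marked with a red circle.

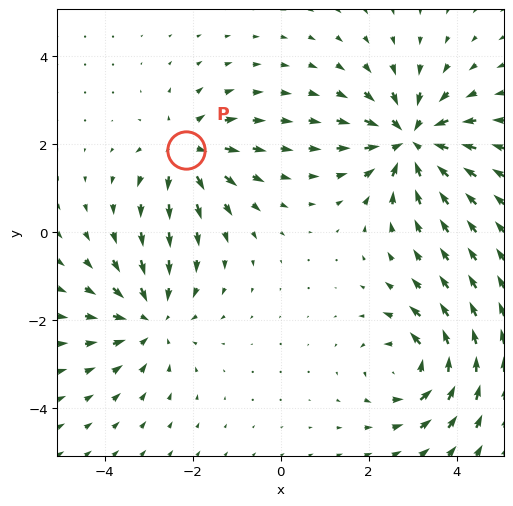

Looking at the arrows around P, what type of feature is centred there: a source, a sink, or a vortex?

source

At P (-2.2, 1.9) the arrows spread outward. Divergence about +4, curl ≈0 — positive divergence with near-zero curl is a source.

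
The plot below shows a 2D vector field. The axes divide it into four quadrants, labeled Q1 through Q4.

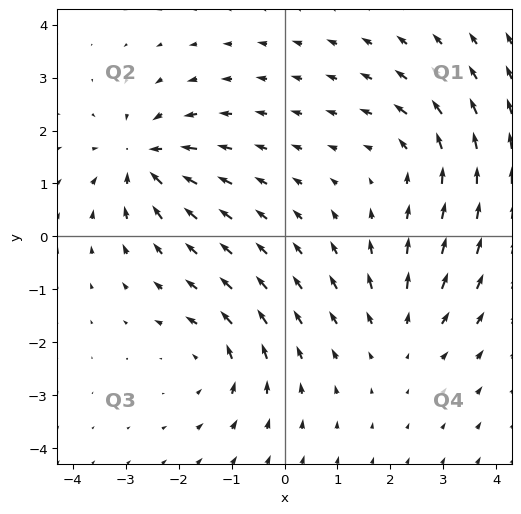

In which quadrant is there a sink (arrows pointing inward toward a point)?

Q2

The sink sits at approximately (-2.7, 1.5), which lies in quadrant Q2. The divergence there is about -5, negative as expected for a sink.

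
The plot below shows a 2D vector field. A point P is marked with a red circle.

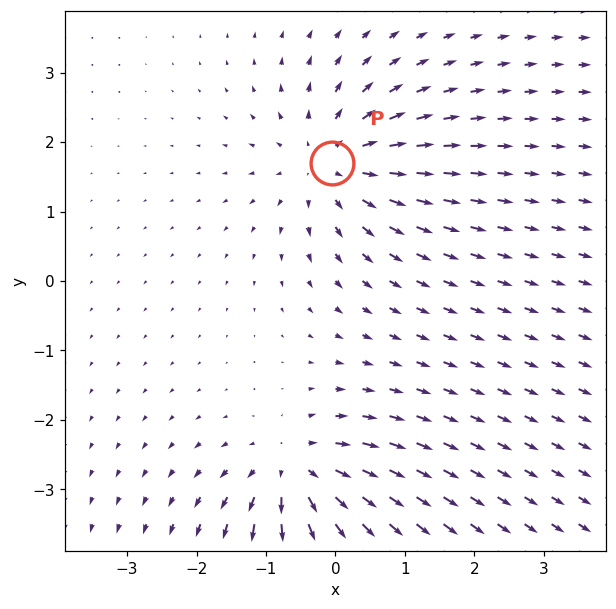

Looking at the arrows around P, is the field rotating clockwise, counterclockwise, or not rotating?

not rotating

Near P at (-0.1, 1.7) the arrows show no circulation. The curl there is ≈0.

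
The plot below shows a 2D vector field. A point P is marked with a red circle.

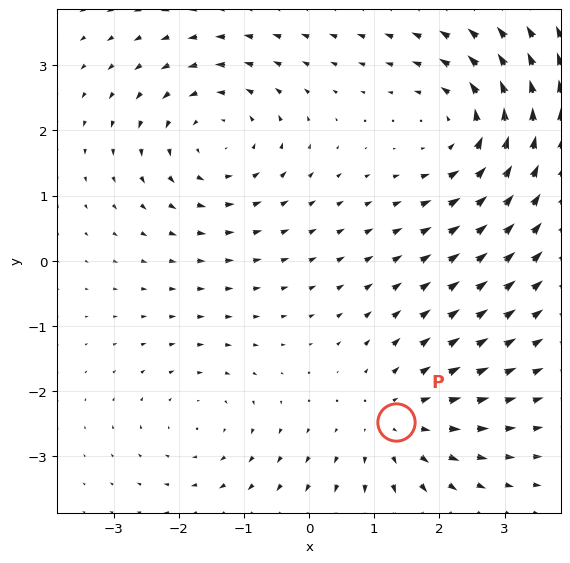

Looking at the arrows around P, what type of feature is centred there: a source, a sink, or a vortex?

source

At P (1.3, -2.5) the arrows spread outward. Divergence about +3, curl ≈0 — positive divergence with near-zero curl is a source.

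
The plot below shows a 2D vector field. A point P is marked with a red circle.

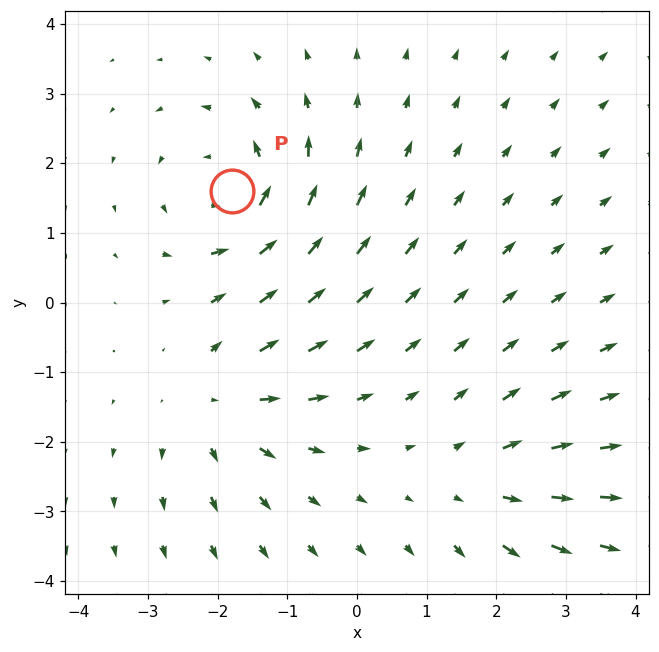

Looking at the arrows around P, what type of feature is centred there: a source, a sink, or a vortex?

vortex

At P (-1.8, 1.6) the arrows circulate counterclockwise. Divergence ≈0, curl about +5 — near-zero divergence with nonzero curl is a vortex.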